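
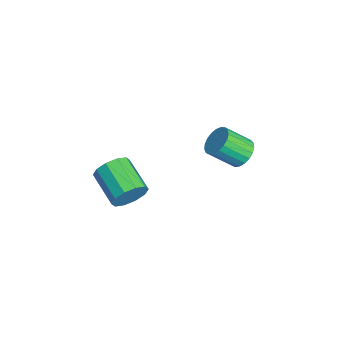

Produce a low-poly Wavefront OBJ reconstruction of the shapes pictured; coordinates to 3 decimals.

v 2.799 -3.144 1.445
v 3.276 -3.503 2.345
v 1.338 -4.196 3.095
v 0.861 -3.836 2.195
v 3.089 -2.87 2.449
v 1.152 -3.563 3.199
v 2.792 -2.342 2.169
v 0.855 -3.035 2.919
v 2.498 -2.12 1.613
v 0.56 -2.813 2.363
v 2.318 -2.289 0.993
v 0.381 -2.982 1.742
v 2.322 -2.784 0.545
v 0.384 -3.477 1.295
v 2.508 -3.417 0.441
v 0.571 -4.11 1.191
v 2.805 -3.945 0.721
v 0.868 -4.638 1.471
v 3.1 -4.167 1.277
v 1.162 -4.86 2.027
v 3.279 -3.998 1.898
v 1.342 -4.691 2.647
v -0.018 3.397 1.329
v 0.643 2.892 0.83
v 0.499 1.497 2.052
v -0.162 2.003 2.551
v 0.873 3.096 1.091
v 0.729 1.702 2.313
v 0.949 3.353 1.393
v 0.805 1.958 2.615
v 0.858 3.617 1.683
v 0.714 2.223 2.906
v 0.615 3.843 1.913
v 0.471 2.449 3.135
v 0.263 3.993 2.041
v 0.119 2.598 3.264
v -0.137 4.039 2.047
v -0.282 2.644 3.269
v -0.517 3.974 1.928
v -0.662 2.579 3.15
v -0.811 3.81 1.706
v -0.955 2.415 2.928
v -0.967 3.574 1.418
v -1.112 2.179 2.64
v -0.96 3.308 1.115
v -1.104 1.913 2.337
v -0.789 3.057 0.849
v -0.933 1.662 2.071
v -0.485 2.865 0.666
v -0.63 1.47 1.888
v -0.1 2.765 0.598
v -0.245 1.371 1.82
v 0.299 2.775 0.656
v 0.154 1.38 1.878
f 2 1 5
f 2 5 3
f 3 5 6
f 3 6 4
f 5 1 7
f 5 7 6
f 6 7 8
f 6 8 4
f 7 1 9
f 7 9 8
f 8 9 10
f 8 10 4
f 9 1 11
f 9 11 10
f 10 11 12
f 10 12 4
f 11 1 13
f 11 13 12
f 12 13 14
f 12 14 4
f 13 1 15
f 13 15 14
f 14 15 16
f 14 16 4
f 15 1 17
f 15 17 16
f 16 17 18
f 16 18 4
f 17 1 19
f 17 19 18
f 18 19 20
f 18 20 4
f 19 1 21
f 19 21 20
f 20 21 22
f 20 22 4
f 21 1 2
f 21 2 22
f 22 2 3
f 22 3 4
f 24 23 27
f 24 27 25
f 25 27 28
f 25 28 26
f 27 23 29
f 27 29 28
f 28 29 30
f 28 30 26
f 29 23 31
f 29 31 30
f 30 31 32
f 30 32 26
f 31 23 33
f 31 33 32
f 32 33 34
f 32 34 26
f 33 23 35
f 33 35 34
f 34 35 36
f 34 36 26
f 35 23 37
f 35 37 36
f 36 37 38
f 36 38 26
f 37 23 39
f 37 39 38
f 38 39 40
f 38 40 26
f 39 23 41
f 39 41 40
f 40 41 42
f 40 42 26
f 41 23 43
f 41 43 42
f 42 43 44
f 42 44 26
f 43 23 45
f 43 45 44
f 44 45 46
f 44 46 26
f 45 23 47
f 45 47 46
f 46 47 48
f 46 48 26
f 47 23 49
f 47 49 48
f 48 49 50
f 48 50 26
f 49 23 51
f 49 51 50
f 50 51 52
f 50 52 26
f 51 23 53
f 51 53 52
f 52 53 54
f 52 54 26
f 53 23 24
f 53 24 54
f 54 24 25
f 54 25 26



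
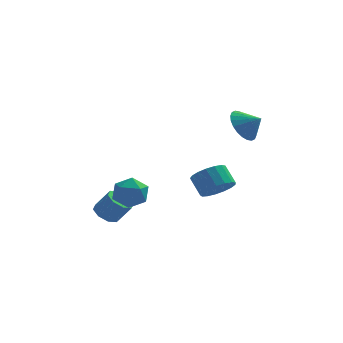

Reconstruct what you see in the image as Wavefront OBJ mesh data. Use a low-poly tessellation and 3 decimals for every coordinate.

v -2.601 -1.246 -1.812
v -1.808 -1.884 -1.755
v -3.552 -2.476 -2.365
v -2.759 -3.114 -2.308
v -3.181 -2.748 -1.455
v -2.594 -1.988 -1.113
v -2.766 -2.372 -3.007
v -2.179 -1.612 -2.665
v -1.91 -2.58 -2.493
v -2.167 -2.813 -1.534
v -3.193 -1.547 -2.586
v -3.45 -1.78 -1.627
v 2.831 -1.006 2.077
v 3.398 -1.12 1.213
v 3.689 -1.334 2.683
v 3.478 -0.734 1.309
v 3.459 -0.389 1.523
v 3.345 -0.138 1.821
v 3.152 -0.02 2.158
v 2.911 -0.051 2.482
v 2.657 -0.228 2.745
v 2.43 -0.523 2.906
v 2.264 -0.892 2.941
v 2.185 -1.278 2.845
v 2.203 -1.622 2.631
v 2.318 -1.873 2.333
v 2.511 -1.992 1.996
v 2.752 -1.96 1.672
v 3.006 -1.783 1.409
v 3.233 -1.488 1.248
v 1.63 0.491 -2.937
v 2.508 0.565 -2.486
v 1.988 1.283 -1.592
v 1.11 1.209 -2.043
v 2.503 0.933 -2.785
v 1.983 1.651 -1.89
v 2.297 1.199 -3.118
v 1.777 1.918 -2.224
v 1.939 1.304 -3.41
v 1.419 2.022 -2.516
v 1.51 1.222 -3.594
v 0.99 1.94 -2.699
v 1.108 0.973 -3.627
v 0.588 1.691 -2.732
v 0.826 0.613 -3.503
v 0.306 1.331 -2.608
v 0.728 0.225 -3.248
v 0.208 0.944 -2.353
v 0.837 -0.102 -2.923
v 0.317 0.617 -2.028
v 1.127 -0.293 -2.601
v 0.607 0.426 -1.706
v 1.533 -0.304 -2.356
v 1.013 0.414 -1.461
v 1.961 -0.134 -2.244
v 1.44 0.585 -1.349
v 2.313 0.18 -2.291
v 1.792 0.898 -1.396
v -4.012 -0.167 -4.396
v -3.383 0.09 -4.8
v -2.619 -0.097 -3.727
v -3.248 -0.353 -3.324
v -3.674 0.538 -4.514
v -2.91 0.351 -3.442
v -4.163 0.572 -4.16
v -3.398 0.385 -3.088
v -4.563 0.174 -3.944
v -3.799 -0.013 -2.872
v -4.641 -0.423 -3.993
v -3.877 -0.61 -2.92
v -4.35 -0.871 -4.278
v -3.586 -1.058 -3.206
v -3.862 -0.905 -4.632
v -3.097 -1.092 -3.56
v -3.461 -0.507 -4.848
v -2.697 -0.694 -3.776
f 1 12 6
f 1 6 2
f 1 2 8
f 1 8 11
f 1 11 12
f 2 6 10
f 6 12 5
f 12 11 3
f 11 8 7
f 8 2 9
f 4 10 5
f 4 5 3
f 4 3 7
f 4 7 9
f 4 9 10
f 5 10 6
f 3 5 12
f 7 3 11
f 9 7 8
f 10 9 2
f 14 13 16
f 14 16 15
f 16 13 17
f 16 17 15
f 17 13 18
f 17 18 15
f 18 13 19
f 18 19 15
f 19 13 20
f 19 20 15
f 20 13 21
f 20 21 15
f 21 13 22
f 21 22 15
f 22 13 23
f 22 23 15
f 23 13 24
f 23 24 15
f 24 13 25
f 24 25 15
f 25 13 26
f 25 26 15
f 26 13 27
f 26 27 15
f 27 13 28
f 27 28 15
f 28 13 29
f 28 29 15
f 29 13 30
f 29 30 15
f 30 13 14
f 30 14 15
f 32 31 35
f 32 35 33
f 33 35 36
f 33 36 34
f 35 31 37
f 35 37 36
f 36 37 38
f 36 38 34
f 37 31 39
f 37 39 38
f 38 39 40
f 38 40 34
f 39 31 41
f 39 41 40
f 40 41 42
f 40 42 34
f 41 31 43
f 41 43 42
f 42 43 44
f 42 44 34
f 43 31 45
f 43 45 44
f 44 45 46
f 44 46 34
f 45 31 47
f 45 47 46
f 46 47 48
f 46 48 34
f 47 31 49
f 47 49 48
f 48 49 50
f 48 50 34
f 49 31 51
f 49 51 50
f 50 51 52
f 50 52 34
f 51 31 53
f 51 53 52
f 52 53 54
f 52 54 34
f 53 31 55
f 53 55 54
f 54 55 56
f 54 56 34
f 55 31 57
f 55 57 56
f 56 57 58
f 56 58 34
f 57 31 32
f 57 32 58
f 58 32 33
f 58 33 34
f 60 59 63
f 60 63 61
f 61 63 64
f 61 64 62
f 63 59 65
f 63 65 64
f 64 65 66
f 64 66 62
f 65 59 67
f 65 67 66
f 66 67 68
f 66 68 62
f 67 59 69
f 67 69 68
f 68 69 70
f 68 70 62
f 69 59 71
f 69 71 70
f 70 71 72
f 70 72 62
f 71 59 73
f 71 73 72
f 72 73 74
f 72 74 62
f 73 59 75
f 73 75 74
f 74 75 76
f 74 76 62
f 75 59 60
f 75 60 76
f 76 60 61
f 76 61 62



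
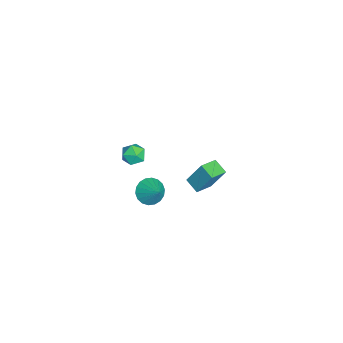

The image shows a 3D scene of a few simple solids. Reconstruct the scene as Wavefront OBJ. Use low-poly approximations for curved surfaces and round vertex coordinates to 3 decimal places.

v -3.436 -0.523 -3.773
v -3.345 0.196 -2.448
v -2.813 -0.008 -4.095
v -2.722 0.712 -2.771
v -2.698 -1.212 -3.449
v -2.607 -0.492 -2.125
v -2.075 -0.696 -3.772
v -1.984 0.023 -2.447
v -0.738 -2.923 -2.22
v -0.181 -2.993 -2.732
v 0.018 -2.457 -1.46
v -0.305 -2.685 -2.797
v -0.515 -2.425 -2.748
v -0.769 -2.263 -2.595
v -1.017 -2.232 -2.367
v -1.21 -2.338 -2.11
v -1.31 -2.56 -1.875
v -1.296 -2.854 -1.708
v -1.172 -3.162 -1.643
v -0.962 -3.422 -1.692
v -0.707 -3.584 -1.846
v -0.459 -3.615 -2.074
v -0.266 -3.509 -2.33
v -0.167 -3.287 -2.565
v 0.863 -3.48 3.42
v 1.126 -3.121 2.958
v 1.734 -4.039 3.482
v 1.997 -3.68 3.02
v 1.884 -3.426 3.598
v 1.345 -3.08 3.56
v 1.515 -4.08 2.88
v 0.976 -3.734 2.842
v 1.529 -3.492 2.625
v 1.757 -3.088 3.068
v 1.103 -4.072 3.372
v 1.331 -3.668 3.815
f 2 4 1
f 5 2 1
f 1 4 3
f 3 5 1
f 2 8 4
f 6 2 5
f 6 8 2
f 4 8 3
f 7 5 3
f 3 8 7
f 7 6 5
f 8 6 7
f 10 9 12
f 10 12 11
f 12 9 13
f 12 13 11
f 13 9 14
f 13 14 11
f 14 9 15
f 14 15 11
f 15 9 16
f 15 16 11
f 16 9 17
f 16 17 11
f 17 9 18
f 17 18 11
f 18 9 19
f 18 19 11
f 19 9 20
f 19 20 11
f 20 9 21
f 20 21 11
f 21 9 22
f 21 22 11
f 22 9 23
f 22 23 11
f 23 9 24
f 23 24 11
f 24 9 10
f 24 10 11
f 25 36 30
f 25 30 26
f 25 26 32
f 25 32 35
f 25 35 36
f 26 30 34
f 30 36 29
f 36 35 27
f 35 32 31
f 32 26 33
f 28 34 29
f 28 29 27
f 28 27 31
f 28 31 33
f 28 33 34
f 29 34 30
f 27 29 36
f 31 27 35
f 33 31 32
f 34 33 26



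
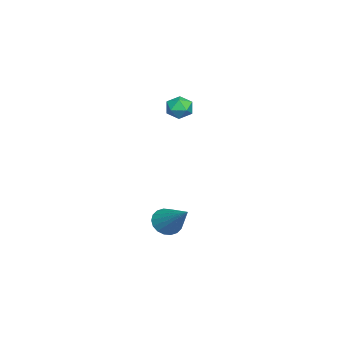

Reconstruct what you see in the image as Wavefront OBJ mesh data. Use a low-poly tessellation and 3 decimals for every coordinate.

v -0.086 0.373 -3.648
v 0.289 -0.265 -3.435
v 1.126 1.527 -2.332
v 0.473 -0.154 -3.702
v 0.546 0.061 -3.958
v 0.494 0.338 -4.153
v 0.327 0.622 -4.248
v 0.078 0.857 -4.224
v -0.203 0.995 -4.086
v -0.462 1.01 -3.862
v -0.646 0.899 -3.595
v -0.719 0.684 -3.339
v -0.667 0.407 -3.144
v -0.5 0.123 -3.049
v -0.251 -0.111 -3.072
v 0.03 -0.25 -3.21
v -1.775 0.577 2.04
v -1.572 0.245 2.627
v -2.788 0.795 2.513
v -2.585 0.463 3.1
v -2.291 1.078 2.924
v -1.665 0.944 2.631
v -2.695 0.096 2.509
v -2.069 -0.038 2.216
v -2.141 -0.052 2.917
v -1.891 0.555 3.173
v -2.469 0.485 1.967
v -2.219 1.092 2.223
f 2 1 4
f 2 4 3
f 4 1 5
f 4 5 3
f 5 1 6
f 5 6 3
f 6 1 7
f 6 7 3
f 7 1 8
f 7 8 3
f 8 1 9
f 8 9 3
f 9 1 10
f 9 10 3
f 10 1 11
f 10 11 3
f 11 1 12
f 11 12 3
f 12 1 13
f 12 13 3
f 13 1 14
f 13 14 3
f 14 1 15
f 14 15 3
f 15 1 16
f 15 16 3
f 16 1 2
f 16 2 3
f 17 28 22
f 17 22 18
f 17 18 24
f 17 24 27
f 17 27 28
f 18 22 26
f 22 28 21
f 28 27 19
f 27 24 23
f 24 18 25
f 20 26 21
f 20 21 19
f 20 19 23
f 20 23 25
f 20 25 26
f 21 26 22
f 19 21 28
f 23 19 27
f 25 23 24
f 26 25 18



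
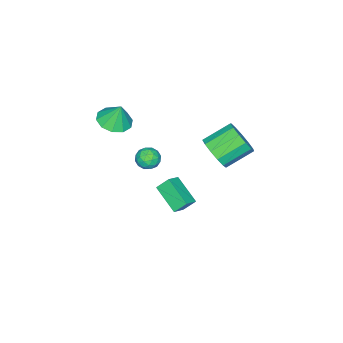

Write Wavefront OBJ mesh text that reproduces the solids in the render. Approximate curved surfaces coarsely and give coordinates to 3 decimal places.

v -4.093 -2.311 -1.664
v -3.363 -2.556 -1.556
v -4.497 -3.504 -1.644
v -3.767 -3.749 -1.536
v -4.135 -3.361 -0.971
v -3.885 -2.624 -0.983
v -3.975 -3.436 -2.217
v -3.725 -2.699 -2.229
v -3.29 -3.252 -1.897
v -3.389 -3.205 -1.127
v -4.471 -2.855 -2.073
v -4.57 -2.808 -1.303
v -3.693 -2.329 -1.612
v -4.167 -3.731 -1.588
v -4.384 -3.503 -1.256
v -3.954 -3.647 -1.192
v -4 -2.369 -1.275
v -3.571 -2.513 -1.211
v -4.024 -2.986 -0.867
v -4.289 -3.547 -1.989
v -3.86 -3.691 -1.925
v -3.906 -2.413 -2.008
v -3.476 -2.557 -1.944
v -3.836 -3.074 -2.333
v -3.22 -2.882 -1.749
v -3.458 -3.583 -1.737
v -3.58 -3.399 -2.137
v -3.433 -2.966 -2.145
v -3.279 -2.855 -1.296
v -3.516 -3.556 -1.284
v -3.732 -3.328 -0.952
v -3.586 -2.894 -0.959
v -3.235 -3.263 -1.497
v -4.344 -2.504 -1.916
v -4.581 -3.205 -1.904
v -4.274 -3.166 -2.241
v -4.128 -2.732 -2.248
v -4.402 -2.477 -1.463
v -4.64 -3.178 -1.451
v -4.427 -3.094 -1.055
v -4.28 -2.661 -1.063
v -4.625 -2.797 -1.703
v -2.83 2.025 2.275
v -2.135 2.237 3.074
v -3.436 3.147 3.964
v -4.13 2.935 3.165
v -2.085 2.696 2.678
v -3.386 3.606 3.568
v -2.272 2.942 2.153
v -3.573 3.852 3.043
v -2.635 2.897 1.667
v -3.936 3.807 2.557
v -3.061 2.575 1.375
v -4.362 3.485 2.265
v -3.413 2.078 1.368
v -4.714 2.988 2.258
v -3.58 1.565 1.649
v -4.881 2.475 2.539
v -3.508 1.198 2.129
v -4.809 2.108 3.019
v -3.221 1.093 2.655
v -4.522 2.003 3.545
v -2.81 1.284 3.061
v -4.111 2.194 3.951
v -2.405 1.711 3.217
v -3.706 2.621 4.107
v -4.032 0.11 -3.922
v -4.593 -1.462 -2.993
v -3.155 0.08 -3.442
v -3.716 -1.492 -2.513
v -3.644 -0.468 -4.667
v -4.205 -2.04 -3.738
v -2.767 -0.498 -4.187
v -3.328 -2.07 -3.258
v -1.763 -3.682 3.076
v -0.862 -3.202 2.939
v -1.797 -3.238 4.404
v -1.327 -2.793 2.79
v -1.959 -2.724 2.751
v -2.516 -3.02 2.837
v -2.785 -3.569 3.013
v -2.665 -4.161 3.214
v -2.2 -4.57 3.362
v -1.568 -4.639 3.401
v -1.011 -4.343 3.316
v -0.741 -3.794 3.139
f 1 38 17
f 38 12 41
f 17 41 6
f 38 41 17
f 1 17 13
f 17 6 18
f 13 18 2
f 17 18 13
f 1 13 22
f 13 2 23
f 22 23 8
f 13 23 22
f 1 22 34
f 22 8 37
f 34 37 11
f 22 37 34
f 1 34 38
f 34 11 42
f 38 42 12
f 34 42 38
f 2 18 29
f 18 6 32
f 29 32 10
f 18 32 29
f 6 41 19
f 41 12 40
f 19 40 5
f 41 40 19
f 12 42 39
f 42 11 35
f 39 35 3
f 42 35 39
f 11 37 36
f 37 8 24
f 36 24 7
f 37 24 36
f 8 23 28
f 23 2 25
f 28 25 9
f 23 25 28
f 4 30 16
f 30 10 31
f 16 31 5
f 30 31 16
f 4 16 14
f 16 5 15
f 14 15 3
f 16 15 14
f 4 14 21
f 14 3 20
f 21 20 7
f 14 20 21
f 4 21 26
f 21 7 27
f 26 27 9
f 21 27 26
f 4 26 30
f 26 9 33
f 30 33 10
f 26 33 30
f 5 31 19
f 31 10 32
f 19 32 6
f 31 32 19
f 3 15 39
f 15 5 40
f 39 40 12
f 15 40 39
f 7 20 36
f 20 3 35
f 36 35 11
f 20 35 36
f 9 27 28
f 27 7 24
f 28 24 8
f 27 24 28
f 10 33 29
f 33 9 25
f 29 25 2
f 33 25 29
f 44 43 47
f 44 47 45
f 45 47 48
f 45 48 46
f 47 43 49
f 47 49 48
f 48 49 50
f 48 50 46
f 49 43 51
f 49 51 50
f 50 51 52
f 50 52 46
f 51 43 53
f 51 53 52
f 52 53 54
f 52 54 46
f 53 43 55
f 53 55 54
f 54 55 56
f 54 56 46
f 55 43 57
f 55 57 56
f 56 57 58
f 56 58 46
f 57 43 59
f 57 59 58
f 58 59 60
f 58 60 46
f 59 43 61
f 59 61 60
f 60 61 62
f 60 62 46
f 61 43 63
f 61 63 62
f 62 63 64
f 62 64 46
f 63 43 65
f 63 65 64
f 64 65 66
f 64 66 46
f 65 43 44
f 65 44 66
f 66 44 45
f 66 45 46
f 68 70 67
f 71 68 67
f 67 70 69
f 69 71 67
f 68 74 70
f 72 68 71
f 72 74 68
f 70 74 69
f 73 71 69
f 69 74 73
f 73 72 71
f 74 72 73
f 76 75 78
f 76 78 77
f 78 75 79
f 78 79 77
f 79 75 80
f 79 80 77
f 80 75 81
f 80 81 77
f 81 75 82
f 81 82 77
f 82 75 83
f 82 83 77
f 83 75 84
f 83 84 77
f 84 75 85
f 84 85 77
f 85 75 86
f 85 86 77
f 86 75 76
f 86 76 77



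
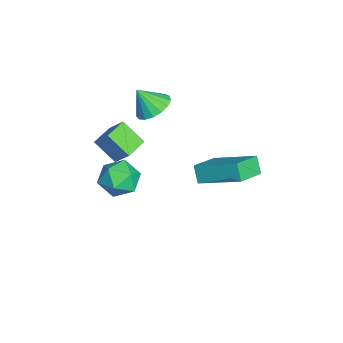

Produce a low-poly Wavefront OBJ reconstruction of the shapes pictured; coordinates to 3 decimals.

v -0.505 -4.105 1.432
v -0.051 -3.48 2.297
v -0.028 -3.179 0.512
v 0.425 -2.553 1.377
v 0.495 -4.707 1.343
v 0.948 -4.081 2.208
v 0.971 -3.78 0.423
v 1.425 -3.155 1.288
v -0.491 -2.187 2.962
v 0.404 -2.157 3.047
v -0.569 -2.913 4.038
v 0.268 -1.814 3.269
v -0.042 -1.556 3.42
v -0.455 -1.443 3.466
v -0.877 -1.5 3.397
v -1.21 -1.715 3.228
v -1.378 -2.038 2.998
v -1.343 -2.396 2.76
v -1.113 -2.705 2.568
v -0.74 -2.896 2.466
v -0.311 -2.925 2.478
v 0.078 -2.784 2.601
v 0.336 -2.507 2.806
v 2.772 0.66 1.312
v 2.299 0.474 2.054
v 3.6 2.427 2.283
v 3.127 2.242 3.025
v 3.913 -0.162 1.835
v 3.44 -0.347 2.577
v 4.741 1.606 2.806
v 4.268 1.42 3.548
v -0.106 -3.257 -2.388
v 0.749 -2.99 -1.837
v -0.509 -4.41 -1.203
v 0.346 -4.143 -0.652
v -0.457 -3.469 -0.736
v -0.208 -2.757 -1.469
v 0.448 -4.643 -1.571
v 0.697 -3.931 -2.304
v 1.091 -3.847 -1.333
v 0.532 -3.121 -0.817
v -0.292 -4.279 -2.223
v -0.851 -3.553 -1.707
f 2 4 1
f 5 2 1
f 1 4 3
f 3 5 1
f 2 8 4
f 6 2 5
f 6 8 2
f 4 8 3
f 7 5 3
f 3 8 7
f 7 6 5
f 8 6 7
f 10 9 12
f 10 12 11
f 12 9 13
f 12 13 11
f 13 9 14
f 13 14 11
f 14 9 15
f 14 15 11
f 15 9 16
f 15 16 11
f 16 9 17
f 16 17 11
f 17 9 18
f 17 18 11
f 18 9 19
f 18 19 11
f 19 9 20
f 19 20 11
f 20 9 21
f 20 21 11
f 21 9 22
f 21 22 11
f 22 9 23
f 22 23 11
f 23 9 10
f 23 10 11
f 25 27 24
f 28 25 24
f 24 27 26
f 26 28 24
f 25 31 27
f 29 25 28
f 29 31 25
f 27 31 26
f 30 28 26
f 26 31 30
f 30 29 28
f 31 29 30
f 32 43 37
f 32 37 33
f 32 33 39
f 32 39 42
f 32 42 43
f 33 37 41
f 37 43 36
f 43 42 34
f 42 39 38
f 39 33 40
f 35 41 36
f 35 36 34
f 35 34 38
f 35 38 40
f 35 40 41
f 36 41 37
f 34 36 43
f 38 34 42
f 40 38 39
f 41 40 33



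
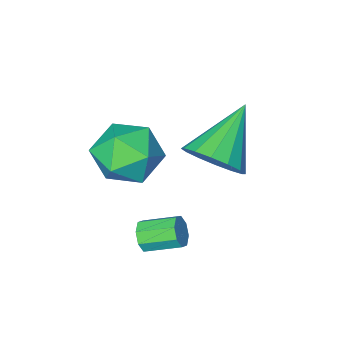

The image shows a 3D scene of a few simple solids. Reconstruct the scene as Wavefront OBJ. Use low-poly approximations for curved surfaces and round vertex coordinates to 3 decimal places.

v 2.746 2.884 -1.389
v 3.044 2.972 -0.96
v 2.252 3.705 -0.562
v 1.954 3.616 -0.991
v 3.128 3.228 -1.263
v 2.336 3.961 -0.865
v 2.989 3.282 -1.64
v 2.197 4.015 -1.242
v 2.707 3.103 -1.87
v 1.915 3.835 -1.472
v 2.448 2.795 -1.818
v 1.656 3.528 -1.42
v 2.364 2.539 -1.515
v 1.572 3.272 -1.117
v 2.503 2.485 -1.138
v 1.711 3.218 -0.74
v 2.785 2.665 -0.908
v 1.993 3.397 -0.51
v 2.134 1.888 -0.072
v 2.77 0.946 -0.287
v 1.37 1.034 1.407
v 2.006 0.092 1.192
v 2.516 1.062 1.563
v 2.988 1.589 0.649
v 1.152 0.391 0.471
v 1.624 0.918 -0.443
v 2.163 0.021 0.049
v 3.006 0.435 0.723
v 1.134 1.545 0.397
v 1.977 1.959 1.071
v 0.88 3.546 1.566
v 1.5 3.575 2.324
v -0.64 2.874 2.834
v 1.286 4.035 2.311
v 0.963 4.364 2.099
v 0.618 4.473 1.743
v 0.343 4.334 1.34
v 0.212 3.984 0.998
v 0.26 3.516 0.807
v 0.474 3.056 0.82
v 0.796 2.727 1.033
v 1.141 2.618 1.388
v 1.416 2.757 1.791
v 1.547 3.108 2.134
f 2 1 5
f 2 5 3
f 3 5 6
f 3 6 4
f 5 1 7
f 5 7 6
f 6 7 8
f 6 8 4
f 7 1 9
f 7 9 8
f 8 9 10
f 8 10 4
f 9 1 11
f 9 11 10
f 10 11 12
f 10 12 4
f 11 1 13
f 11 13 12
f 12 13 14
f 12 14 4
f 13 1 15
f 13 15 14
f 14 15 16
f 14 16 4
f 15 1 17
f 15 17 16
f 16 17 18
f 16 18 4
f 17 1 2
f 17 2 18
f 18 2 3
f 18 3 4
f 19 30 24
f 19 24 20
f 19 20 26
f 19 26 29
f 19 29 30
f 20 24 28
f 24 30 23
f 30 29 21
f 29 26 25
f 26 20 27
f 22 28 23
f 22 23 21
f 22 21 25
f 22 25 27
f 22 27 28
f 23 28 24
f 21 23 30
f 25 21 29
f 27 25 26
f 28 27 20
f 32 31 34
f 32 34 33
f 34 31 35
f 34 35 33
f 35 31 36
f 35 36 33
f 36 31 37
f 36 37 33
f 37 31 38
f 37 38 33
f 38 31 39
f 38 39 33
f 39 31 40
f 39 40 33
f 40 31 41
f 40 41 33
f 41 31 42
f 41 42 33
f 42 31 43
f 42 43 33
f 43 31 44
f 43 44 33
f 44 31 32
f 44 32 33



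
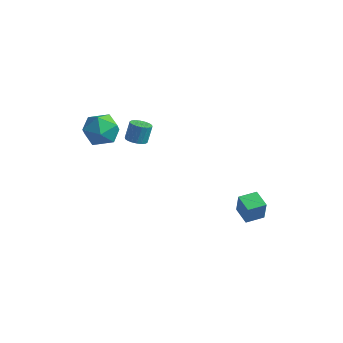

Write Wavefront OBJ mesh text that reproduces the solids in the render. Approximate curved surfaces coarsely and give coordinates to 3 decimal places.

v -3.807 -3.128 4.055
v -3.201 -3.182 3.172
v -4.339 -4.758 3.788
v -3.733 -4.812 2.905
v -3.27 -4.768 3.872
v -2.941 -3.761 4.037
v -4.599 -4.179 2.923
v -4.27 -3.172 3.088
v -3.69 -3.831 2.473
v -2.869 -4.195 3.059
v -4.671 -3.745 3.901
v -3.85 -4.109 4.487
v 2.089 -0.538 -2.835
v 2.263 -0.668 -1.624
v 2.671 0.336 -2.824
v 2.846 0.205 -1.614
v 2.974 -1.125 -3.026
v 3.149 -1.256 -1.816
v 3.557 -0.252 -3.016
v 3.731 -0.382 -1.805
v -2.035 -3.466 3.057
v -1.636 -3.088 2.872
v -1.606 -2.656 3.818
v -2.005 -3.034 4.003
v -1.858 -2.965 2.823
v -1.828 -2.534 3.769
v -2.115 -2.942 2.821
v -2.085 -2.511 3.767
v -2.356 -3.022 2.865
v -2.326 -2.591 3.811
v -2.534 -3.191 2.948
v -2.504 -2.759 3.893
v -2.613 -3.413 3.052
v -2.582 -2.982 3.998
v -2.577 -3.646 3.157
v -2.547 -3.215 4.103
v -2.434 -3.844 3.242
v -2.404 -3.412 4.188
v -2.212 -3.966 3.291
v -2.182 -3.535 4.237
v -1.955 -3.989 3.293
v -1.925 -3.558 4.239
v -1.714 -3.909 3.249
v -1.684 -3.478 4.195
v -1.536 -3.741 3.167
v -1.506 -3.309 4.112
v -1.458 -3.518 3.062
v -1.427 -3.087 4.008
v -1.493 -3.285 2.957
v -1.463 -2.854 3.903
f 1 12 6
f 1 6 2
f 1 2 8
f 1 8 11
f 1 11 12
f 2 6 10
f 6 12 5
f 12 11 3
f 11 8 7
f 8 2 9
f 4 10 5
f 4 5 3
f 4 3 7
f 4 7 9
f 4 9 10
f 5 10 6
f 3 5 12
f 7 3 11
f 9 7 8
f 10 9 2
f 14 16 13
f 17 14 13
f 13 16 15
f 15 17 13
f 14 20 16
f 18 14 17
f 18 20 14
f 16 20 15
f 19 17 15
f 15 20 19
f 19 18 17
f 20 18 19
f 22 21 25
f 22 25 23
f 23 25 26
f 23 26 24
f 25 21 27
f 25 27 26
f 26 27 28
f 26 28 24
f 27 21 29
f 27 29 28
f 28 29 30
f 28 30 24
f 29 21 31
f 29 31 30
f 30 31 32
f 30 32 24
f 31 21 33
f 31 33 32
f 32 33 34
f 32 34 24
f 33 21 35
f 33 35 34
f 34 35 36
f 34 36 24
f 35 21 37
f 35 37 36
f 36 37 38
f 36 38 24
f 37 21 39
f 37 39 38
f 38 39 40
f 38 40 24
f 39 21 41
f 39 41 40
f 40 41 42
f 40 42 24
f 41 21 43
f 41 43 42
f 42 43 44
f 42 44 24
f 43 21 45
f 43 45 44
f 44 45 46
f 44 46 24
f 45 21 47
f 45 47 46
f 46 47 48
f 46 48 24
f 47 21 49
f 47 49 48
f 48 49 50
f 48 50 24
f 49 21 22
f 49 22 50
f 50 22 23
f 50 23 24



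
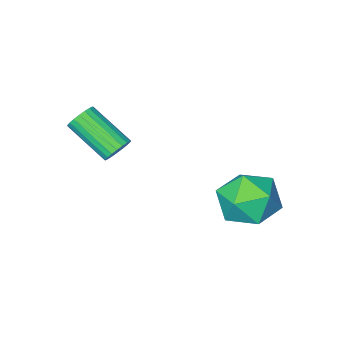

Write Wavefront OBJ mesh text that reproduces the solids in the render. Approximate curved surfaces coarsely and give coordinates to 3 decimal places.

v -2.977 2.949 -0.168
v -2.376 2.364 0.732
v -4.264 1.436 -0.292
v -3.663 0.851 0.608
v -4.301 1.873 0.857
v -3.506 2.808 0.934
v -3.134 0.992 -0.494
v -2.339 1.927 -0.417
v -2.473 1.155 0.531
v -3.195 1.699 1.366
v -3.445 2.101 -0.926
v -4.167 2.645 -0.091
v 0.199 -0.682 2.549
v 0.443 -0.331 2.942
v 0.984 -1.827 3.943
v 0.741 -2.178 3.551
v 0.219 -0.355 3.028
v 0.76 -1.851 4.029
v -0.009 -0.435 3.031
v 0.533 -1.931 4.033
v -0.2 -0.558 2.951
v 0.341 -2.054 3.953
v -0.323 -0.702 2.801
v 0.219 -2.198 3.803
v -0.355 -0.843 2.608
v 0.187 -2.339 3.61
v -0.291 -0.956 2.405
v 0.25 -2.452 3.407
v -0.143 -1.022 2.227
v 0.399 -2.518 3.228
v 0.065 -1.029 2.104
v 0.606 -2.525 3.106
v 0.296 -0.976 2.058
v 0.837 -2.472 3.06
v 0.51 -0.872 2.098
v 1.051 -2.368 3.099
v 0.67 -0.735 2.215
v 1.212 -2.231 3.217
v 0.749 -0.59 2.39
v 1.291 -2.085 3.392
v 0.733 -0.46 2.593
v 1.275 -1.956 3.594
v 0.625 -0.368 2.788
v 1.166 -1.864 3.789
f 1 12 6
f 1 6 2
f 1 2 8
f 1 8 11
f 1 11 12
f 2 6 10
f 6 12 5
f 12 11 3
f 11 8 7
f 8 2 9
f 4 10 5
f 4 5 3
f 4 3 7
f 4 7 9
f 4 9 10
f 5 10 6
f 3 5 12
f 7 3 11
f 9 7 8
f 10 9 2
f 14 13 17
f 14 17 15
f 15 17 18
f 15 18 16
f 17 13 19
f 17 19 18
f 18 19 20
f 18 20 16
f 19 13 21
f 19 21 20
f 20 21 22
f 20 22 16
f 21 13 23
f 21 23 22
f 22 23 24
f 22 24 16
f 23 13 25
f 23 25 24
f 24 25 26
f 24 26 16
f 25 13 27
f 25 27 26
f 26 27 28
f 26 28 16
f 27 13 29
f 27 29 28
f 28 29 30
f 28 30 16
f 29 13 31
f 29 31 30
f 30 31 32
f 30 32 16
f 31 13 33
f 31 33 32
f 32 33 34
f 32 34 16
f 33 13 35
f 33 35 34
f 34 35 36
f 34 36 16
f 35 13 37
f 35 37 36
f 36 37 38
f 36 38 16
f 37 13 39
f 37 39 38
f 38 39 40
f 38 40 16
f 39 13 41
f 39 41 40
f 40 41 42
f 40 42 16
f 41 13 43
f 41 43 42
f 42 43 44
f 42 44 16
f 43 13 14
f 43 14 44
f 44 14 15
f 44 15 16



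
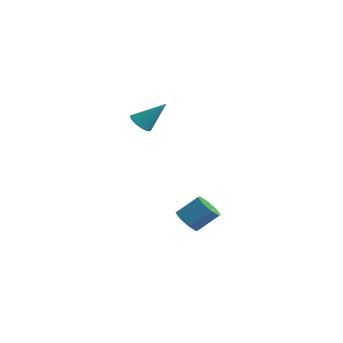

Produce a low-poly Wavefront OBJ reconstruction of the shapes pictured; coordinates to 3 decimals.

v 3.142 0.611 -3.795
v 3.446 1.093 -4.413
v 4.042 2.011 -3.402
v 3.738 1.529 -2.785
v 2.857 1.273 -4.228
v 3.453 2.19 -3.217
v 2.435 1.065 -3.79
v 3.031 1.982 -2.779
v 2.427 0.591 -3.355
v 3.023 1.509 -2.344
v 2.838 0.129 -3.178
v 3.434 1.047 -2.167
v 3.427 -0.05 -3.363
v 4.023 0.867 -2.352
v 3.849 0.158 -3.801
v 4.445 1.075 -2.79
v 3.857 0.631 -4.236
v 4.453 1.549 -3.225
v 0.933 -0.568 2.522
v 1.326 -0.242 2.042
v 1.807 0.348 3.858
v 1.114 -0.071 2.063
v 0.875 0.025 2.154
v 0.645 0.031 2.301
v 0.458 -0.055 2.481
v 0.344 -0.218 2.668
v 0.32 -0.435 2.833
v 0.389 -0.672 2.95
v 0.541 -0.893 3.002
v 0.752 -1.064 2.981
v 0.991 -1.16 2.89
v 1.221 -1.166 2.743
v 1.408 -1.08 2.563
v 1.522 -0.917 2.376
v 1.546 -0.7 2.212
v 1.477 -0.463 2.095
f 2 1 5
f 2 5 3
f 3 5 6
f 3 6 4
f 5 1 7
f 5 7 6
f 6 7 8
f 6 8 4
f 7 1 9
f 7 9 8
f 8 9 10
f 8 10 4
f 9 1 11
f 9 11 10
f 10 11 12
f 10 12 4
f 11 1 13
f 11 13 12
f 12 13 14
f 12 14 4
f 13 1 15
f 13 15 14
f 14 15 16
f 14 16 4
f 15 1 17
f 15 17 16
f 16 17 18
f 16 18 4
f 17 1 2
f 17 2 18
f 18 2 3
f 18 3 4
f 20 19 22
f 20 22 21
f 22 19 23
f 22 23 21
f 23 19 24
f 23 24 21
f 24 19 25
f 24 25 21
f 25 19 26
f 25 26 21
f 26 19 27
f 26 27 21
f 27 19 28
f 27 28 21
f 28 19 29
f 28 29 21
f 29 19 30
f 29 30 21
f 30 19 31
f 30 31 21
f 31 19 32
f 31 32 21
f 32 19 33
f 32 33 21
f 33 19 34
f 33 34 21
f 34 19 35
f 34 35 21
f 35 19 36
f 35 36 21
f 36 19 20
f 36 20 21



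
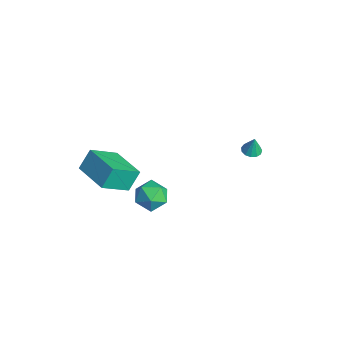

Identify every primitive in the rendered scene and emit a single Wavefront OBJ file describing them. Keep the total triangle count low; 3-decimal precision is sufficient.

v -0.15 3.891 -1.659
v 0.406 3.9 -1.724
v -0.03 3.989 -0.601
v 0.31 4.2 -1.74
v 0.067 4.402 -1.731
v -0.244 4.442 -1.699
v -0.526 4.307 -1.655
v -0.688 4.04 -1.612
v -0.68 3.726 -1.584
v -0.504 3.464 -1.58
v -0.215 3.338 -1.601
v 0.094 3.388 -1.641
v 0.325 3.597 -1.687
v -3.986 -4.355 -3.14
v -4.219 -3.576 -2.074
v -4.141 -2.745 -4.35
v -4.374 -1.966 -3.285
v -1.846 -3.994 -2.935
v -2.079 -3.215 -1.87
v -2.001 -2.384 -4.146
v -2.234 -1.605 -3.08
v 0.245 -2.106 -1.95
v 0.893 -1.534 -1.47
v 1.067 -3.406 -1.51
v 1.715 -2.834 -1.03
v 0.791 -2.927 -0.691
v 0.283 -2.124 -0.962
v 1.677 -2.816 -2.018
v 1.169 -2.013 -2.289
v 1.778 -1.973 -1.512
v 1.23 -2.042 -0.692
v 0.73 -2.898 -2.288
v 0.182 -2.967 -1.468
f 2 1 4
f 2 4 3
f 4 1 5
f 4 5 3
f 5 1 6
f 5 6 3
f 6 1 7
f 6 7 3
f 7 1 8
f 7 8 3
f 8 1 9
f 8 9 3
f 9 1 10
f 9 10 3
f 10 1 11
f 10 11 3
f 11 1 12
f 11 12 3
f 12 1 13
f 12 13 3
f 13 1 2
f 13 2 3
f 15 17 14
f 18 15 14
f 14 17 16
f 16 18 14
f 15 21 17
f 19 15 18
f 19 21 15
f 17 21 16
f 20 18 16
f 16 21 20
f 20 19 18
f 21 19 20
f 22 33 27
f 22 27 23
f 22 23 29
f 22 29 32
f 22 32 33
f 23 27 31
f 27 33 26
f 33 32 24
f 32 29 28
f 29 23 30
f 25 31 26
f 25 26 24
f 25 24 28
f 25 28 30
f 25 30 31
f 26 31 27
f 24 26 33
f 28 24 32
f 30 28 29
f 31 30 23



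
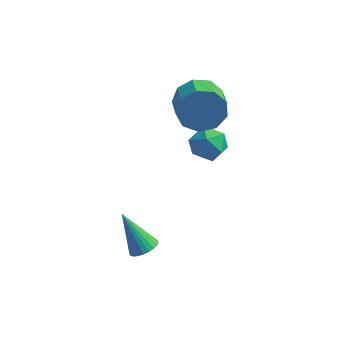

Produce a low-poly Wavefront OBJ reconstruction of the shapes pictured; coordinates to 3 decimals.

v 0.537 2.56 0.109
v 1.321 2.912 0.255
v 1.099 1.268 0.205
v 1.883 1.62 0.351
v 1.256 1.687 0.954
v 0.908 2.485 0.895
v 1.512 1.695 -0.435
v 1.164 2.493 -0.494
v 1.924 2.378 -0.08
v 1.766 2.373 0.778
v 0.654 1.807 -0.318
v 0.496 1.802 0.54
v 0.622 2.674 2.367
v 0.958 3.159 3.198
v 1.415 2.112 3.625
v 1.078 1.626 2.793
v 0.311 2.921 3.306
v 0.768 1.874 3.733
v -0.191 2.567 2.975
v 0.266 1.52 3.402
v -0.312 2.263 2.358
v 0.145 1.216 2.785
v 0.003 2.151 1.746
v 0.46 1.104 2.173
v 0.608 2.284 1.424
v 1.065 1.236 1.851
v 1.219 2.599 1.543
v 1.676 1.551 1.97
v 1.55 2.949 2.047
v 2.007 1.901 2.474
v 1.447 3.17 2.701
v 1.904 2.123 3.128
v 0.073 -2.601 -2.004
v 0.561 -2.335 -1.752
v -0.913 -2.199 -0.516
v 0.463 -2.152 -1.867
v 0.305 -2.036 -2.003
v 0.112 -2.007 -2.139
v -0.087 -2.068 -2.254
v -0.262 -2.21 -2.332
v -0.385 -2.412 -2.359
v -0.439 -2.642 -2.333
v -0.415 -2.866 -2.256
v -0.316 -3.05 -2.141
v -0.158 -3.165 -2.005
v 0.035 -3.194 -1.869
v 0.234 -3.133 -1.754
v 0.408 -2.991 -1.676
v 0.532 -2.79 -1.649
v 0.586 -2.559 -1.675
f 1 12 6
f 1 6 2
f 1 2 8
f 1 8 11
f 1 11 12
f 2 6 10
f 6 12 5
f 12 11 3
f 11 8 7
f 8 2 9
f 4 10 5
f 4 5 3
f 4 3 7
f 4 7 9
f 4 9 10
f 5 10 6
f 3 5 12
f 7 3 11
f 9 7 8
f 10 9 2
f 14 13 17
f 14 17 15
f 15 17 18
f 15 18 16
f 17 13 19
f 17 19 18
f 18 19 20
f 18 20 16
f 19 13 21
f 19 21 20
f 20 21 22
f 20 22 16
f 21 13 23
f 21 23 22
f 22 23 24
f 22 24 16
f 23 13 25
f 23 25 24
f 24 25 26
f 24 26 16
f 25 13 27
f 25 27 26
f 26 27 28
f 26 28 16
f 27 13 29
f 27 29 28
f 28 29 30
f 28 30 16
f 29 13 31
f 29 31 30
f 30 31 32
f 30 32 16
f 31 13 14
f 31 14 32
f 32 14 15
f 32 15 16
f 34 33 36
f 34 36 35
f 36 33 37
f 36 37 35
f 37 33 38
f 37 38 35
f 38 33 39
f 38 39 35
f 39 33 40
f 39 40 35
f 40 33 41
f 40 41 35
f 41 33 42
f 41 42 35
f 42 33 43
f 42 43 35
f 43 33 44
f 43 44 35
f 44 33 45
f 44 45 35
f 45 33 46
f 45 46 35
f 46 33 47
f 46 47 35
f 47 33 48
f 47 48 35
f 48 33 49
f 48 49 35
f 49 33 50
f 49 50 35
f 50 33 34
f 50 34 35



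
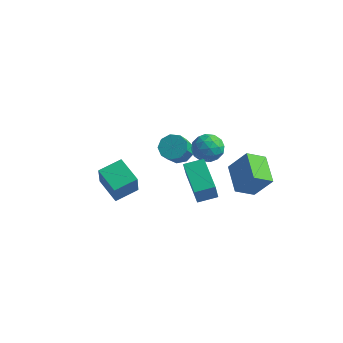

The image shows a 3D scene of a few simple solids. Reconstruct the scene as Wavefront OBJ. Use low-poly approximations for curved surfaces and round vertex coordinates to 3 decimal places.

v -5.025 -1.023 -3.728
v -4.617 -1.793 -1.983
v -4.25 0.251 -3.346
v -3.842 -0.519 -1.602
v -3.558 -1.721 -4.378
v -3.15 -2.491 -2.634
v -2.783 -0.447 -3.997
v -2.375 -1.217 -2.252
v -0.749 0.725 -0.47
v -0.051 0.353 -0.855
v 0.048 -0.558 0.204
v -0.651 -0.185 0.59
v 0.127 0.797 -0.49
v 0.226 -0.113 0.569
v -0.104 1.207 -0.115
v -0.005 0.297 0.944
v -0.638 1.392 0.093
v -0.539 0.482 1.152
v -1.223 1.265 0.039
v -1.125 0.355 1.098
v -1.587 0.885 -0.254
v -1.489 -0.025 0.805
v -1.559 0.43 -0.647
v -1.461 -0.48 0.412
v -1.152 0.114 -0.958
v -1.053 -0.797 0.102
v -0.557 0.083 -1.039
v -0.458 -0.827 0.02
v 2.617 1.213 -3.1
v 3.656 1.469 -1.628
v 1.406 2.674 -2.5
v 2.446 2.93 -1.028
v 3.394 2.15 -3.812
v 4.434 2.406 -2.34
v 2.184 3.611 -3.212
v 3.223 3.867 -1.74
v 0.054 0.981 0.357
v 0.61 1.324 1.127
v 1.41 0.456 -0.387
v 1.966 0.799 0.383
v 1.355 0.006 0.515
v 0.517 0.331 0.975
v 1.503 1.449 -0.235
v 0.665 1.774 0.225
v 1.505 1.614 0.761
v 1.414 0.722 1.225
v 0.606 1.058 -0.485
v 0.515 0.166 -0.021
v 0.213 1.199 0.807
v 1.807 0.581 -0.067
v 1.448 0.115 0.011
v 1.775 0.317 0.463
v 0.159 0.615 0.718
v 0.485 0.817 1.171
v 0.923 0.042 0.811
v 1.535 0.963 -0.431
v 1.861 1.165 0.022
v 0.245 1.463 0.277
v 0.572 1.665 0.729
v 1.097 1.738 -0.071
v 1.066 1.571 1.044
v 1.863 1.262 0.607
v 1.59 1.644 0.244
v 1.098 1.835 0.514
v 1.012 1.047 1.317
v 1.809 0.738 0.88
v 1.45 0.272 0.958
v 0.958 0.463 1.228
v 1.538 1.217 1.102
v 0.211 1.042 -0.14
v 1.008 0.733 -0.577
v 1.062 1.317 -0.488
v 0.57 1.508 -0.218
v 0.157 0.518 0.133
v 0.954 0.209 -0.304
v 0.922 -0.055 0.226
v 0.43 0.136 0.496
v 0.482 0.563 -0.362
v 1.632 -2.795 1.086
v 1.739 -3.331 2.407
v 2.493 -2.026 1.329
v 2.6 -2.562 2.65
v 3.1 -4.218 0.39
v 3.207 -4.754 1.711
v 3.961 -3.449 0.633
v 4.068 -3.985 1.954
f 2 4 1
f 5 2 1
f 1 4 3
f 3 5 1
f 2 8 4
f 6 2 5
f 6 8 2
f 4 8 3
f 7 5 3
f 3 8 7
f 7 6 5
f 8 6 7
f 10 9 13
f 10 13 11
f 11 13 14
f 11 14 12
f 13 9 15
f 13 15 14
f 14 15 16
f 14 16 12
f 15 9 17
f 15 17 16
f 16 17 18
f 16 18 12
f 17 9 19
f 17 19 18
f 18 19 20
f 18 20 12
f 19 9 21
f 19 21 20
f 20 21 22
f 20 22 12
f 21 9 23
f 21 23 22
f 22 23 24
f 22 24 12
f 23 9 25
f 23 25 24
f 24 25 26
f 24 26 12
f 25 9 27
f 25 27 26
f 26 27 28
f 26 28 12
f 27 9 10
f 27 10 28
f 28 10 11
f 28 11 12
f 30 32 29
f 33 30 29
f 29 32 31
f 31 33 29
f 30 36 32
f 34 30 33
f 34 36 30
f 32 36 31
f 35 33 31
f 31 36 35
f 35 34 33
f 36 34 35
f 37 74 53
f 74 48 77
f 53 77 42
f 74 77 53
f 37 53 49
f 53 42 54
f 49 54 38
f 53 54 49
f 37 49 58
f 49 38 59
f 58 59 44
f 49 59 58
f 37 58 70
f 58 44 73
f 70 73 47
f 58 73 70
f 37 70 74
f 70 47 78
f 74 78 48
f 70 78 74
f 38 54 65
f 54 42 68
f 65 68 46
f 54 68 65
f 42 77 55
f 77 48 76
f 55 76 41
f 77 76 55
f 48 78 75
f 78 47 71
f 75 71 39
f 78 71 75
f 47 73 72
f 73 44 60
f 72 60 43
f 73 60 72
f 44 59 64
f 59 38 61
f 64 61 45
f 59 61 64
f 40 66 52
f 66 46 67
f 52 67 41
f 66 67 52
f 40 52 50
f 52 41 51
f 50 51 39
f 52 51 50
f 40 50 57
f 50 39 56
f 57 56 43
f 50 56 57
f 40 57 62
f 57 43 63
f 62 63 45
f 57 63 62
f 40 62 66
f 62 45 69
f 66 69 46
f 62 69 66
f 41 67 55
f 67 46 68
f 55 68 42
f 67 68 55
f 39 51 75
f 51 41 76
f 75 76 48
f 51 76 75
f 43 56 72
f 56 39 71
f 72 71 47
f 56 71 72
f 45 63 64
f 63 43 60
f 64 60 44
f 63 60 64
f 46 69 65
f 69 45 61
f 65 61 38
f 69 61 65
f 80 82 79
f 83 80 79
f 79 82 81
f 81 83 79
f 80 86 82
f 84 80 83
f 84 86 80
f 82 86 81
f 85 83 81
f 81 86 85
f 85 84 83
f 86 84 85



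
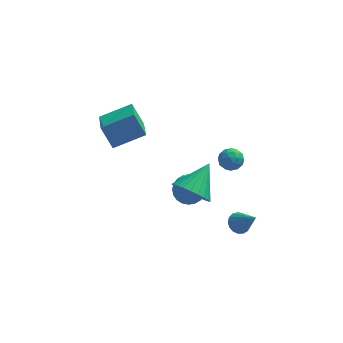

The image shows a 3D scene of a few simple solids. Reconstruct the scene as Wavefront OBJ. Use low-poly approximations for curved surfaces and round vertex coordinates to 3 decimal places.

v -3.968 1.175 2.066
v -2.288 1.675 2.747
v -4.184 3.011 1.252
v -2.505 3.511 1.932
v -3.335 0.709 0.848
v -1.656 1.209 1.528
v -3.552 2.545 0.033
v -1.872 3.045 0.714
v 0.738 -2.123 0.065
v 1.649 -2.217 -0.545
v 1.622 -0.757 1.175
v 1.438 -1.909 -0.756
v 1.121 -1.633 -0.843
v 0.745 -1.432 -0.791
v 0.369 -1.336 -0.609
v 0.048 -1.36 -0.325
v -0.167 -1.5 0.019
v -0.245 -1.735 0.37
v -0.173 -2.029 0.674
v 0.038 -2.337 0.886
v 0.355 -2.613 0.972
v 0.731 -2.814 0.921
v 1.107 -2.91 0.739
v 1.428 -2.886 0.454
v 1.643 -2.746 0.11
v 1.721 -2.511 -0.24
v 2.125 -2.685 3.88
v 2.58 -2.388 3.465
v 2.82 -3.532 4.035
v 3.275 -3.235 3.62
v 3.138 -2.959 4.231
v 2.709 -2.436 4.134
v 2.691 -3.484 3.366
v 2.262 -2.961 3.269
v 2.93 -2.882 3.147
v 3.206 -2.558 3.682
v 2.194 -3.362 3.818
v 2.47 -3.038 4.353
v 2.292 -2.462 3.659
v 3.108 -3.458 3.841
v 3.027 -3.296 4.2
v 3.295 -3.121 3.956
v 2.367 -2.49 4.052
v 2.635 -2.316 3.808
v 2.962 -2.652 4.259
v 2.765 -3.604 3.692
v 3.033 -3.43 3.448
v 2.105 -2.799 3.544
v 2.373 -2.624 3.3
v 2.438 -3.268 3.241
v 2.765 -2.578 3.228
v 3.173 -3.076 3.32
v 2.83 -3.222 3.17
v 2.578 -2.915 3.113
v 2.927 -2.387 3.542
v 3.335 -2.885 3.634
v 3.255 -2.723 3.992
v 3.002 -2.416 3.936
v 3.133 -2.678 3.356
v 2.065 -3.035 3.866
v 2.473 -3.533 3.958
v 2.398 -3.504 3.564
v 2.145 -3.197 3.508
v 2.227 -2.844 4.18
v 2.635 -3.342 4.272
v 2.822 -3.005 4.387
v 2.57 -2.698 4.33
v 2.267 -3.242 4.144
v 3.205 -0.898 -3.739
v 3.765 -0.593 -3.908
v 4.035 -1.682 -2.401
v 3.628 -0.393 -3.706
v 3.394 -0.308 -3.511
v 3.117 -0.359 -3.369
v 2.86 -0.533 -3.311
v 2.682 -0.79 -3.352
v 2.623 -1.072 -3.481
v 2.698 -1.315 -3.669
v 2.889 -1.461 -3.874
v 3.152 -1.479 -4.048
v 3.428 -1.363 -4.151
v 3.652 -1.141 -4.159
v 3.774 -0.863 -4.072
v 0.582 0.695 -2.551
v 1.385 0.672 -3.019
v 1.298 -0.775 -1.249
v 1.455 0.926 -2.77
v 1.393 1.146 -2.488
v 1.207 1.296 -2.215
v 0.926 1.356 -1.994
v 0.592 1.314 -1.857
v 0.257 1.179 -1.825
v -0.028 0.969 -1.905
v -0.221 0.718 -2.082
v -0.292 0.464 -2.331
v -0.229 0.245 -2.613
v -0.043 0.094 -2.886
v 0.238 0.035 -3.107
v 0.571 0.076 -3.244
v 0.906 0.212 -3.276
v 1.192 0.421 -3.197
f 2 4 1
f 5 2 1
f 1 4 3
f 3 5 1
f 2 8 4
f 6 2 5
f 6 8 2
f 4 8 3
f 7 5 3
f 3 8 7
f 7 6 5
f 8 6 7
f 10 9 12
f 10 12 11
f 12 9 13
f 12 13 11
f 13 9 14
f 13 14 11
f 14 9 15
f 14 15 11
f 15 9 16
f 15 16 11
f 16 9 17
f 16 17 11
f 17 9 18
f 17 18 11
f 18 9 19
f 18 19 11
f 19 9 20
f 19 20 11
f 20 9 21
f 20 21 11
f 21 9 22
f 21 22 11
f 22 9 23
f 22 23 11
f 23 9 24
f 23 24 11
f 24 9 25
f 24 25 11
f 25 9 26
f 25 26 11
f 26 9 10
f 26 10 11
f 27 64 43
f 64 38 67
f 43 67 32
f 64 67 43
f 27 43 39
f 43 32 44
f 39 44 28
f 43 44 39
f 27 39 48
f 39 28 49
f 48 49 34
f 39 49 48
f 27 48 60
f 48 34 63
f 60 63 37
f 48 63 60
f 27 60 64
f 60 37 68
f 64 68 38
f 60 68 64
f 28 44 55
f 44 32 58
f 55 58 36
f 44 58 55
f 32 67 45
f 67 38 66
f 45 66 31
f 67 66 45
f 38 68 65
f 68 37 61
f 65 61 29
f 68 61 65
f 37 63 62
f 63 34 50
f 62 50 33
f 63 50 62
f 34 49 54
f 49 28 51
f 54 51 35
f 49 51 54
f 30 56 42
f 56 36 57
f 42 57 31
f 56 57 42
f 30 42 40
f 42 31 41
f 40 41 29
f 42 41 40
f 30 40 47
f 40 29 46
f 47 46 33
f 40 46 47
f 30 47 52
f 47 33 53
f 52 53 35
f 47 53 52
f 30 52 56
f 52 35 59
f 56 59 36
f 52 59 56
f 31 57 45
f 57 36 58
f 45 58 32
f 57 58 45
f 29 41 65
f 41 31 66
f 65 66 38
f 41 66 65
f 33 46 62
f 46 29 61
f 62 61 37
f 46 61 62
f 35 53 54
f 53 33 50
f 54 50 34
f 53 50 54
f 36 59 55
f 59 35 51
f 55 51 28
f 59 51 55
f 70 69 72
f 70 72 71
f 72 69 73
f 72 73 71
f 73 69 74
f 73 74 71
f 74 69 75
f 74 75 71
f 75 69 76
f 75 76 71
f 76 69 77
f 76 77 71
f 77 69 78
f 77 78 71
f 78 69 79
f 78 79 71
f 79 69 80
f 79 80 71
f 80 69 81
f 80 81 71
f 81 69 82
f 81 82 71
f 82 69 83
f 82 83 71
f 83 69 70
f 83 70 71
f 85 84 87
f 85 87 86
f 87 84 88
f 87 88 86
f 88 84 89
f 88 89 86
f 89 84 90
f 89 90 86
f 90 84 91
f 90 91 86
f 91 84 92
f 91 92 86
f 92 84 93
f 92 93 86
f 93 84 94
f 93 94 86
f 94 84 95
f 94 95 86
f 95 84 96
f 95 96 86
f 96 84 97
f 96 97 86
f 97 84 98
f 97 98 86
f 98 84 99
f 98 99 86
f 99 84 100
f 99 100 86
f 100 84 101
f 100 101 86
f 101 84 85
f 101 85 86



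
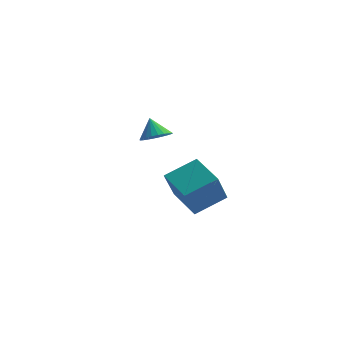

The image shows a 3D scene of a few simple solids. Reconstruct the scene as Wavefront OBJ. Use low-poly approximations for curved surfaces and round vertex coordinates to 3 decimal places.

v 2.628 -2.949 -1.955
v 3.552 -1.599 -1.092
v 2.312 -1.681 -3.599
v 3.237 -0.331 -2.735
v 4.223 -3.549 -2.725
v 5.148 -2.199 -1.861
v 3.908 -2.281 -4.368
v 4.832 -0.931 -3.505
v -2.179 3.157 -2.056
v -1.437 3.52 -1.753
v -2.741 3.363 -0.924
v -1.597 3.794 -1.883
v -1.846 3.971 -2.039
v -2.146 4.024 -2.198
v -2.451 3.945 -2.335
v -2.714 3.746 -2.43
v -2.896 3.458 -2.467
v -2.969 3.123 -2.442
v -2.921 2.793 -2.358
v -2.761 2.519 -2.228
v -2.511 2.342 -2.072
v -2.212 2.289 -1.913
v -1.907 2.368 -1.776
v -1.643 2.567 -1.682
v -1.462 2.856 -1.644
v -1.389 3.19 -1.669
f 2 4 1
f 5 2 1
f 1 4 3
f 3 5 1
f 2 8 4
f 6 2 5
f 6 8 2
f 4 8 3
f 7 5 3
f 3 8 7
f 7 6 5
f 8 6 7
f 10 9 12
f 10 12 11
f 12 9 13
f 12 13 11
f 13 9 14
f 13 14 11
f 14 9 15
f 14 15 11
f 15 9 16
f 15 16 11
f 16 9 17
f 16 17 11
f 17 9 18
f 17 18 11
f 18 9 19
f 18 19 11
f 19 9 20
f 19 20 11
f 20 9 21
f 20 21 11
f 21 9 22
f 21 22 11
f 22 9 23
f 22 23 11
f 23 9 24
f 23 24 11
f 24 9 25
f 24 25 11
f 25 9 26
f 25 26 11
f 26 9 10
f 26 10 11



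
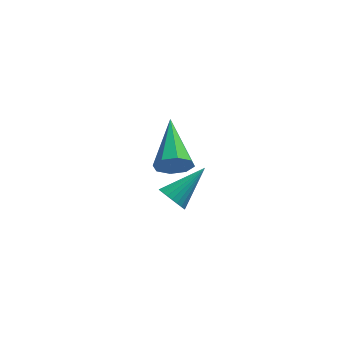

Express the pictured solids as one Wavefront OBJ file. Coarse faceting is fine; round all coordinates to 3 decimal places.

v -4.285 -0.15 -3.01
v -3.924 -0.277 -3.404
v -3.155 0.59 -2.21
v -3.997 -0.088 -3.474
v -4.115 0.092 -3.474
v -4.259 0.234 -3.403
v -4.406 0.319 -3.272
v -4.536 0.332 -3.101
v -4.627 0.271 -2.916
v -4.666 0.147 -2.746
v -4.647 -0.022 -2.616
v -4.574 -0.211 -2.545
v -4.456 -0.391 -2.546
v -4.312 -0.534 -2.617
v -4.165 -0.618 -2.748
v -4.035 -0.631 -2.919
v -3.944 -0.571 -3.103
v -3.905 -0.446 -3.274
v -3.902 2.889 -4.322
v -3.474 3.059 -4.863
v -3.818 4.851 -3.638
v -4 3.124 -4.984
v -4.468 3.051 -4.718
v -4.604 2.883 -4.22
v -4.329 2.718 -3.781
v -3.803 2.654 -3.659
v -3.335 2.727 -3.925
v -3.199 2.894 -4.424
f 2 1 4
f 2 4 3
f 4 1 5
f 4 5 3
f 5 1 6
f 5 6 3
f 6 1 7
f 6 7 3
f 7 1 8
f 7 8 3
f 8 1 9
f 8 9 3
f 9 1 10
f 9 10 3
f 10 1 11
f 10 11 3
f 11 1 12
f 11 12 3
f 12 1 13
f 12 13 3
f 13 1 14
f 13 14 3
f 14 1 15
f 14 15 3
f 15 1 16
f 15 16 3
f 16 1 17
f 16 17 3
f 17 1 18
f 17 18 3
f 18 1 2
f 18 2 3
f 20 19 22
f 20 22 21
f 22 19 23
f 22 23 21
f 23 19 24
f 23 24 21
f 24 19 25
f 24 25 21
f 25 19 26
f 25 26 21
f 26 19 27
f 26 27 21
f 27 19 28
f 27 28 21
f 28 19 20
f 28 20 21



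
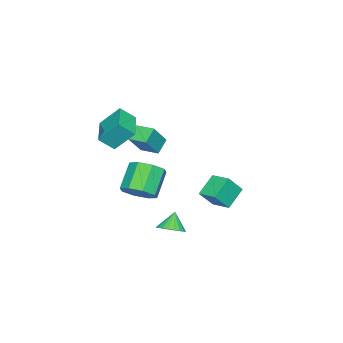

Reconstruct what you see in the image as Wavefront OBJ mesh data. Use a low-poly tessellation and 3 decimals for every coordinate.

v -0.082 2.101 -1.529
v -1.201 2.341 -0.623
v 0.328 3.232 -1.323
v -0.792 3.472 -0.417
v 0.652 1.648 -0.503
v -0.468 1.888 0.403
v 1.061 2.779 -0.297
v -0.058 3.019 0.609
v 0.845 0.108 -3.499
v 1.52 0.284 -3.069
v 0.215 0.032 -2.481
v 1.401 0.577 -3.12
v 1.197 0.798 -3.23
v 0.94 0.914 -3.38
v 0.668 0.907 -3.549
v 0.423 0.779 -3.71
v 0.242 0.549 -3.839
v 0.153 0.251 -3.916
v 0.17 -0.068 -3.93
v 0.289 -0.36 -3.878
v 0.492 -0.581 -3.769
v 0.75 -0.698 -3.618
v 1.022 -0.691 -3.45
v 1.267 -0.563 -3.289
v 1.447 -0.333 -3.16
v 1.536 -0.035 -3.082
v -4.035 -3.758 0.494
v -2.963 -3.96 1.772
v -3.885 -2.589 0.554
v -2.813 -2.792 1.831
v -3.207 -3.828 -0.211
v -2.135 -4.031 1.066
v -3.057 -2.66 -0.152
v -1.985 -2.862 1.126
v 0.793 -3.165 3.023
v 0.466 -2.13 4.198
v 2.52 -2.286 2.728
v 2.193 -1.25 3.903
v 1.267 -3.85 3.757
v 0.94 -2.814 4.932
v 2.994 -2.97 3.462
v 2.667 -1.935 4.637
v 0.881 -1.793 -1.194
v 1.485 -1.185 -0.587
v 0.222 -1.279 0.762
v -0.381 -1.887 0.154
v 0.973 -0.759 -1.036
v -0.29 -0.853 0.312
v 0.407 -0.938 -1.578
v -0.855 -1.033 -0.23
v 0.12 -1.618 -1.895
v -1.143 -1.713 -0.547
v 0.278 -2.401 -1.802
v -0.985 -2.495 -0.453
v 0.79 -2.827 -1.352
v -0.473 -2.921 -0.004
v 1.355 -2.647 -0.81
v 0.093 -2.742 0.538
v 1.643 -1.967 -0.493
v 0.38 -2.062 0.855
f 2 4 1
f 5 2 1
f 1 4 3
f 3 5 1
f 2 8 4
f 6 2 5
f 6 8 2
f 4 8 3
f 7 5 3
f 3 8 7
f 7 6 5
f 8 6 7
f 10 9 12
f 10 12 11
f 12 9 13
f 12 13 11
f 13 9 14
f 13 14 11
f 14 9 15
f 14 15 11
f 15 9 16
f 15 16 11
f 16 9 17
f 16 17 11
f 17 9 18
f 17 18 11
f 18 9 19
f 18 19 11
f 19 9 20
f 19 20 11
f 20 9 21
f 20 21 11
f 21 9 22
f 21 22 11
f 22 9 23
f 22 23 11
f 23 9 24
f 23 24 11
f 24 9 25
f 24 25 11
f 25 9 26
f 25 26 11
f 26 9 10
f 26 10 11
f 28 30 27
f 31 28 27
f 27 30 29
f 29 31 27
f 28 34 30
f 32 28 31
f 32 34 28
f 30 34 29
f 33 31 29
f 29 34 33
f 33 32 31
f 34 32 33
f 36 38 35
f 39 36 35
f 35 38 37
f 37 39 35
f 36 42 38
f 40 36 39
f 40 42 36
f 38 42 37
f 41 39 37
f 37 42 41
f 41 40 39
f 42 40 41
f 44 43 47
f 44 47 45
f 45 47 48
f 45 48 46
f 47 43 49
f 47 49 48
f 48 49 50
f 48 50 46
f 49 43 51
f 49 51 50
f 50 51 52
f 50 52 46
f 51 43 53
f 51 53 52
f 52 53 54
f 52 54 46
f 53 43 55
f 53 55 54
f 54 55 56
f 54 56 46
f 55 43 57
f 55 57 56
f 56 57 58
f 56 58 46
f 57 43 59
f 57 59 58
f 58 59 60
f 58 60 46
f 59 43 44
f 59 44 60
f 60 44 45
f 60 45 46



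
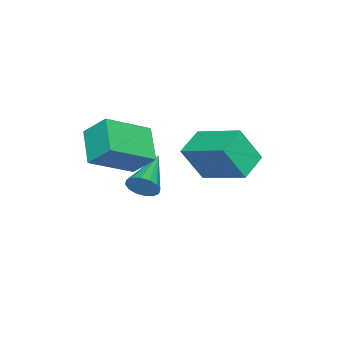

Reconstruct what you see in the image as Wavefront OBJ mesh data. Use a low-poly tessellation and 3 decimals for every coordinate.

v -2.206 3.338 -2.04
v -1.765 2.603 -0.503
v -1.808 5.323 -1.204
v -1.367 4.587 0.332
v -0.913 3.253 -2.452
v -0.472 2.517 -0.916
v -0.515 5.237 -1.617
v -0.074 4.502 -0.08
v 0.07 0.57 -0.582
v 1.608 -0.507 0.486
v 0.074 1.538 0.387
v 1.612 0.461 1.455
v 1.228 1.399 -1.415
v 2.766 0.322 -0.347
v 1.232 2.367 -0.446
v 2.77 1.29 0.622
v -1.541 0.301 -4.248
v -1.271 -0.028 -3.643
v -3.419 0.039 -3.552
v -1.289 0.344 -3.554
v -1.375 0.704 -3.651
v -1.506 0.957 -3.908
v -1.646 1.033 -4.256
v -1.757 0.913 -4.602
v -1.811 0.629 -4.854
v -1.793 0.257 -4.943
v -1.706 -0.103 -4.846
v -1.576 -0.355 -4.589
v -1.436 -0.432 -4.241
v -1.325 -0.312 -3.894
f 2 4 1
f 5 2 1
f 1 4 3
f 3 5 1
f 2 8 4
f 6 2 5
f 6 8 2
f 4 8 3
f 7 5 3
f 3 8 7
f 7 6 5
f 8 6 7
f 10 12 9
f 13 10 9
f 9 12 11
f 11 13 9
f 10 16 12
f 14 10 13
f 14 16 10
f 12 16 11
f 15 13 11
f 11 16 15
f 15 14 13
f 16 14 15
f 18 17 20
f 18 20 19
f 20 17 21
f 20 21 19
f 21 17 22
f 21 22 19
f 22 17 23
f 22 23 19
f 23 17 24
f 23 24 19
f 24 17 25
f 24 25 19
f 25 17 26
f 25 26 19
f 26 17 27
f 26 27 19
f 27 17 28
f 27 28 19
f 28 17 29
f 28 29 19
f 29 17 30
f 29 30 19
f 30 17 18
f 30 18 19



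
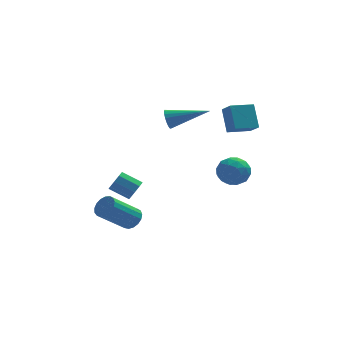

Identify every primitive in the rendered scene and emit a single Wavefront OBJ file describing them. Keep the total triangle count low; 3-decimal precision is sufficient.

v 2.563 1.202 2.024
v 2.445 2.084 3.157
v 2.27 1.909 1.444
v 2.152 2.79 2.577
v 3.768 1.57 1.863
v 3.65 2.451 2.996
v 3.475 2.276 1.283
v 3.357 3.158 2.416
v -0.54 2.376 2.271
v -0.351 2.644 1.78
v 1.46 2.064 2.869
v -0.371 2.843 1.951
v -0.424 2.949 2.185
v -0.501 2.941 2.436
v -0.585 2.822 2.655
v -0.66 2.615 2.797
v -0.711 2.36 2.835
v -0.728 2.108 2.762
v -0.708 1.91 2.591
v -0.655 1.804 2.357
v -0.578 1.811 2.105
v -0.494 1.931 1.887
v -0.419 2.138 1.745
v -0.368 2.393 1.707
v -2.445 0.926 -3.682
v -2.042 0.447 -3.472
v -3.393 -0.124 -2.187
v -3.795 0.354 -2.398
v -1.97 0.693 -3.287
v -3.321 0.122 -2.002
v -2.007 0.993 -3.193
v -3.358 0.421 -1.908
v -2.144 1.277 -3.211
v -3.495 0.705 -1.926
v -2.35 1.48 -3.337
v -3.701 0.909 -2.052
v -2.578 1.557 -3.542
v -3.929 0.985 -2.257
v -2.775 1.489 -3.779
v -4.126 0.917 -2.495
v -2.896 1.292 -3.995
v -4.247 0.72 -2.71
v -2.914 1.011 -4.138
v -4.265 0.44 -2.853
v -2.824 0.711 -4.177
v -4.175 0.139 -2.893
v -2.648 0.46 -4.103
v -3.999 -0.112 -2.818
v -2.424 0.315 -3.933
v -3.775 -0.256 -2.648
v -2.206 0.311 -3.705
v -3.557 -0.261 -2.42
v -2.093 2.372 -2.555
v -1.738 2.769 -2.237
v -2.693 3.165 -1.668
v -3.047 2.768 -1.985
v -1.876 2.951 -2.594
v -2.83 3.348 -2.025
v -2.115 2.862 -2.933
v -3.069 3.259 -2.364
v -2.344 2.544 -3.095
v -3.298 2.94 -2.525
v -2.455 2.145 -3.004
v -3.409 2.541 -2.434
v -2.397 1.852 -2.703
v -3.351 2.249 -2.133
v -2.197 1.802 -2.332
v -3.151 2.199 -1.763
v -1.948 2.019 -2.066
v -2.902 2.416 -1.496
v -1.767 2.401 -2.028
v -2.721 2.797 -1.459
v 2.288 0.898 -0.917
v 2.9 0.91 -0.266
v 1.82 -0.39 -0.454
v 2.432 -0.378 0.197
v 1.743 0.191 0.22
v 2.032 0.987 -0.066
v 2.688 -0.467 -0.654
v 2.977 0.329 -0.94
v 3.147 0.067 -0.103
v 2.563 0.473 0.437
v 2.157 0.047 -1.157
v 1.573 0.453 -0.617
v 2.635 1.017 -0.632
v 2.085 -0.497 -0.088
v 1.68 -0.163 -0.074
v 2.04 -0.155 0.309
v 2.125 1.062 -0.515
v 2.484 1.069 -0.132
v 1.804 0.647 0.154
v 2.236 -0.549 -0.588
v 2.595 -0.542 -0.205
v 2.68 0.675 -1.029
v 3.04 0.683 -0.646
v 2.916 -0.127 -0.874
v 3.14 0.528 -0.154
v 2.865 -0.229 0.119
v 3.015 -0.281 -0.382
v 3.185 0.187 -0.55
v 2.796 0.767 0.164
v 2.521 0.011 0.436
v 2.116 0.345 0.45
v 2.286 0.813 0.282
v 2.942 0.272 0.26
v 2.199 0.509 -1.156
v 1.924 -0.247 -0.884
v 2.434 -0.293 -1.002
v 2.604 0.175 -1.17
v 1.855 0.749 -0.839
v 1.58 -0.008 -0.566
v 1.535 0.333 -0.17
v 1.705 0.801 -0.338
v 1.778 0.248 -0.98
f 2 4 1
f 5 2 1
f 1 4 3
f 3 5 1
f 2 8 4
f 6 2 5
f 6 8 2
f 4 8 3
f 7 5 3
f 3 8 7
f 7 6 5
f 8 6 7
f 10 9 12
f 10 12 11
f 12 9 13
f 12 13 11
f 13 9 14
f 13 14 11
f 14 9 15
f 14 15 11
f 15 9 16
f 15 16 11
f 16 9 17
f 16 17 11
f 17 9 18
f 17 18 11
f 18 9 19
f 18 19 11
f 19 9 20
f 19 20 11
f 20 9 21
f 20 21 11
f 21 9 22
f 21 22 11
f 22 9 23
f 22 23 11
f 23 9 24
f 23 24 11
f 24 9 10
f 24 10 11
f 26 25 29
f 26 29 27
f 27 29 30
f 27 30 28
f 29 25 31
f 29 31 30
f 30 31 32
f 30 32 28
f 31 25 33
f 31 33 32
f 32 33 34
f 32 34 28
f 33 25 35
f 33 35 34
f 34 35 36
f 34 36 28
f 35 25 37
f 35 37 36
f 36 37 38
f 36 38 28
f 37 25 39
f 37 39 38
f 38 39 40
f 38 40 28
f 39 25 41
f 39 41 40
f 40 41 42
f 40 42 28
f 41 25 43
f 41 43 42
f 42 43 44
f 42 44 28
f 43 25 45
f 43 45 44
f 44 45 46
f 44 46 28
f 45 25 47
f 45 47 46
f 46 47 48
f 46 48 28
f 47 25 49
f 47 49 48
f 48 49 50
f 48 50 28
f 49 25 51
f 49 51 50
f 50 51 52
f 50 52 28
f 51 25 26
f 51 26 52
f 52 26 27
f 52 27 28
f 54 53 57
f 54 57 55
f 55 57 58
f 55 58 56
f 57 53 59
f 57 59 58
f 58 59 60
f 58 60 56
f 59 53 61
f 59 61 60
f 60 61 62
f 60 62 56
f 61 53 63
f 61 63 62
f 62 63 64
f 62 64 56
f 63 53 65
f 63 65 64
f 64 65 66
f 64 66 56
f 65 53 67
f 65 67 66
f 66 67 68
f 66 68 56
f 67 53 69
f 67 69 68
f 68 69 70
f 68 70 56
f 69 53 71
f 69 71 70
f 70 71 72
f 70 72 56
f 71 53 54
f 71 54 72
f 72 54 55
f 72 55 56
f 73 110 89
f 110 84 113
f 89 113 78
f 110 113 89
f 73 89 85
f 89 78 90
f 85 90 74
f 89 90 85
f 73 85 94
f 85 74 95
f 94 95 80
f 85 95 94
f 73 94 106
f 94 80 109
f 106 109 83
f 94 109 106
f 73 106 110
f 106 83 114
f 110 114 84
f 106 114 110
f 74 90 101
f 90 78 104
f 101 104 82
f 90 104 101
f 78 113 91
f 113 84 112
f 91 112 77
f 113 112 91
f 84 114 111
f 114 83 107
f 111 107 75
f 114 107 111
f 83 109 108
f 109 80 96
f 108 96 79
f 109 96 108
f 80 95 100
f 95 74 97
f 100 97 81
f 95 97 100
f 76 102 88
f 102 82 103
f 88 103 77
f 102 103 88
f 76 88 86
f 88 77 87
f 86 87 75
f 88 87 86
f 76 86 93
f 86 75 92
f 93 92 79
f 86 92 93
f 76 93 98
f 93 79 99
f 98 99 81
f 93 99 98
f 76 98 102
f 98 81 105
f 102 105 82
f 98 105 102
f 77 103 91
f 103 82 104
f 91 104 78
f 103 104 91
f 75 87 111
f 87 77 112
f 111 112 84
f 87 112 111
f 79 92 108
f 92 75 107
f 108 107 83
f 92 107 108
f 81 99 100
f 99 79 96
f 100 96 80
f 99 96 100
f 82 105 101
f 105 81 97
f 101 97 74
f 105 97 101



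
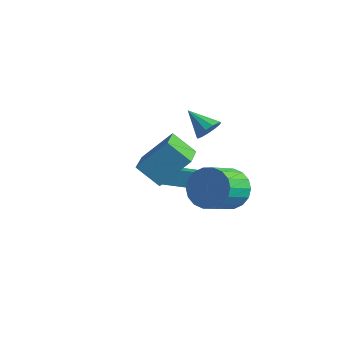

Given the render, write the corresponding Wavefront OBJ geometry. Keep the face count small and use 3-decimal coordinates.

v 0.22 2.228 2.067
v 0.601 2.075 2.571
v -0.88 2.072 2.853
v 0.557 2.438 2.581
v 0.406 2.735 2.428
v 0.196 2.871 2.161
v -0.007 2.802 1.864
v -0.138 2.551 1.631
v -0.155 2.198 1.537
v -0.054 1.854 1.611
v 0.135 1.629 1.83
v 0.35 1.594 2.124
v 0.524 1.76 2.4
v 2.851 0.792 0.397
v 3.461 0.477 -0.357
v 3.679 -0.887 0.389
v 3.069 -0.572 1.143
v 3.75 0.679 -0.072
v 3.968 -0.685 0.675
v 3.861 0.904 0.307
v 4.079 -0.46 1.053
v 3.772 1.106 0.703
v 3.989 -0.258 1.45
v 3.5 1.247 1.039
v 3.718 -0.117 1.785
v 3.1 1.297 1.247
v 3.318 -0.067 1.994
v 2.651 1.247 1.287
v 2.868 -0.117 2.034
v 2.241 1.107 1.151
v 2.459 -0.257 1.897
v 1.952 0.905 0.865
v 2.17 -0.459 1.612
v 1.841 0.68 0.487
v 2.059 -0.684 1.233
v 1.931 0.478 0.09
v 2.148 -0.886 0.837
v 2.202 0.337 -0.245
v 2.42 -1.027 0.501
v 2.602 0.287 -0.454
v 2.82 -1.077 0.293
v 3.052 0.337 -0.494
v 3.269 -1.027 0.253
v -1.259 0.76 -1.215
v -1.457 1.085 -0.478
v -1.803 1.919 -1.873
v -2.001 2.245 -1.136
v 0.181 1.475 -1.144
v -0.017 1.801 -0.407
v -0.363 2.635 -1.802
v -0.561 2.96 -1.065
v 3.25 -3.288 2.523
v 2.384 -3.717 3.347
v 2.101 -1.944 2.014
v 1.235 -2.373 2.838
v 3.905 -2.267 3.742
v 3.039 -2.696 4.566
v 2.756 -0.923 3.233
v 1.89 -1.352 4.057
f 2 1 4
f 2 4 3
f 4 1 5
f 4 5 3
f 5 1 6
f 5 6 3
f 6 1 7
f 6 7 3
f 7 1 8
f 7 8 3
f 8 1 9
f 8 9 3
f 9 1 10
f 9 10 3
f 10 1 11
f 10 11 3
f 11 1 12
f 11 12 3
f 12 1 13
f 12 13 3
f 13 1 2
f 13 2 3
f 15 14 18
f 15 18 16
f 16 18 19
f 16 19 17
f 18 14 20
f 18 20 19
f 19 20 21
f 19 21 17
f 20 14 22
f 20 22 21
f 21 22 23
f 21 23 17
f 22 14 24
f 22 24 23
f 23 24 25
f 23 25 17
f 24 14 26
f 24 26 25
f 25 26 27
f 25 27 17
f 26 14 28
f 26 28 27
f 27 28 29
f 27 29 17
f 28 14 30
f 28 30 29
f 29 30 31
f 29 31 17
f 30 14 32
f 30 32 31
f 31 32 33
f 31 33 17
f 32 14 34
f 32 34 33
f 33 34 35
f 33 35 17
f 34 14 36
f 34 36 35
f 35 36 37
f 35 37 17
f 36 14 38
f 36 38 37
f 37 38 39
f 37 39 17
f 38 14 40
f 38 40 39
f 39 40 41
f 39 41 17
f 40 14 42
f 40 42 41
f 41 42 43
f 41 43 17
f 42 14 15
f 42 15 43
f 43 15 16
f 43 16 17
f 45 47 44
f 48 45 44
f 44 47 46
f 46 48 44
f 45 51 47
f 49 45 48
f 49 51 45
f 47 51 46
f 50 48 46
f 46 51 50
f 50 49 48
f 51 49 50
f 53 55 52
f 56 53 52
f 52 55 54
f 54 56 52
f 53 59 55
f 57 53 56
f 57 59 53
f 55 59 54
f 58 56 54
f 54 59 58
f 58 57 56
f 59 57 58



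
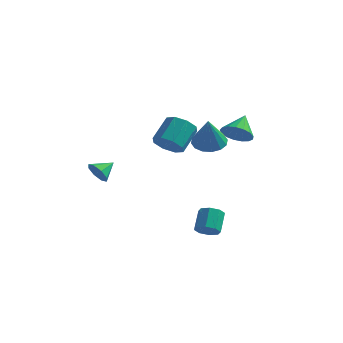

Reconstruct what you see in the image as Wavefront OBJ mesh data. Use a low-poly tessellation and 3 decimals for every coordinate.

v -2.745 -4.33 0.958
v -2.218 -4.268 0.373
v -2.275 -3.37 1.482
v -2.726 -3.959 0.261
v -3.244 -3.867 0.558
v -3.47 -4.047 1.089
v -3.271 -4.392 1.544
v -2.764 -4.701 1.655
v -2.245 -4.793 1.359
v -2.019 -4.613 0.827
v -0.552 -0.193 2.016
v 0.436 -0.343 2.054
v 0.6 1.044 3.222
v -0.388 1.193 3.184
v 0.234 0.147 1.501
v 0.399 1.533 2.669
v -0.428 0.437 1.25
v -0.263 1.824 2.417
v -1.163 0.358 1.448
v -0.998 1.745 2.615
v -1.54 -0.044 1.978
v -1.376 1.343 3.146
v -1.339 -0.533 2.531
v -1.174 0.853 3.699
v -0.677 -0.824 2.783
v -0.512 0.563 3.95
v 0.058 -0.745 2.585
v 0.223 0.642 3.752
v 2.034 3.317 2.134
v 2.881 3.689 1.727
v 1.966 4.603 3.166
v 2.529 3.885 1.46
v 2.063 3.951 1.347
v 1.591 3.872 1.415
v 1.22 3.666 1.647
v 1.036 3.38 1.99
v 1.08 3.08 2.367
v 1.343 2.834 2.69
v 1.764 2.699 2.885
v 2.247 2.706 2.909
v 2.681 2.853 2.755
v 2.967 3.106 2.458
v 3.039 3.407 2.087
v 2.275 -0.74 2.987
v 3.148 -1.119 2.648
v 2.625 -1.62 4.873
v 3.271 -0.65 2.844
v 3.126 -0.205 3.079
v 2.754 0.096 3.288
v 2.253 0.173 3.417
v 1.758 0.006 3.431
v 1.402 -0.362 3.326
v 1.279 -0.831 3.13
v 1.423 -1.275 2.896
v 1.795 -1.577 2.686
v 2.296 -1.654 2.557
v 2.791 -1.486 2.543
v 2.515 -1.422 -3.592
v 2.94 -0.943 -3.984
v 2.689 0.1 -2.979
v 2.265 -0.378 -2.588
v 2.388 -0.926 -4.14
v 2.137 0.118 -3.135
v 1.91 -1.198 -3.975
v 1.66 -0.155 -2.971
v 1.787 -1.602 -3.586
v 1.537 -0.559 -2.582
v 2.091 -1.9 -3.201
v 1.84 -0.857 -2.196
v 2.643 -1.918 -3.045
v 2.392 -0.874 -2.04
v 3.12 -1.645 -3.209
v 2.87 -0.602 -2.205
v 3.243 -1.241 -3.598
v 2.993 -0.198 -2.594
f 2 1 4
f 2 4 3
f 4 1 5
f 4 5 3
f 5 1 6
f 5 6 3
f 6 1 7
f 6 7 3
f 7 1 8
f 7 8 3
f 8 1 9
f 8 9 3
f 9 1 10
f 9 10 3
f 10 1 2
f 10 2 3
f 12 11 15
f 12 15 13
f 13 15 16
f 13 16 14
f 15 11 17
f 15 17 16
f 16 17 18
f 16 18 14
f 17 11 19
f 17 19 18
f 18 19 20
f 18 20 14
f 19 11 21
f 19 21 20
f 20 21 22
f 20 22 14
f 21 11 23
f 21 23 22
f 22 23 24
f 22 24 14
f 23 11 25
f 23 25 24
f 24 25 26
f 24 26 14
f 25 11 27
f 25 27 26
f 26 27 28
f 26 28 14
f 27 11 12
f 27 12 28
f 28 12 13
f 28 13 14
f 30 29 32
f 30 32 31
f 32 29 33
f 32 33 31
f 33 29 34
f 33 34 31
f 34 29 35
f 34 35 31
f 35 29 36
f 35 36 31
f 36 29 37
f 36 37 31
f 37 29 38
f 37 38 31
f 38 29 39
f 38 39 31
f 39 29 40
f 39 40 31
f 40 29 41
f 40 41 31
f 41 29 42
f 41 42 31
f 42 29 43
f 42 43 31
f 43 29 30
f 43 30 31
f 45 44 47
f 45 47 46
f 47 44 48
f 47 48 46
f 48 44 49
f 48 49 46
f 49 44 50
f 49 50 46
f 50 44 51
f 50 51 46
f 51 44 52
f 51 52 46
f 52 44 53
f 52 53 46
f 53 44 54
f 53 54 46
f 54 44 55
f 54 55 46
f 55 44 56
f 55 56 46
f 56 44 57
f 56 57 46
f 57 44 45
f 57 45 46
f 59 58 62
f 59 62 60
f 60 62 63
f 60 63 61
f 62 58 64
f 62 64 63
f 63 64 65
f 63 65 61
f 64 58 66
f 64 66 65
f 65 66 67
f 65 67 61
f 66 58 68
f 66 68 67
f 67 68 69
f 67 69 61
f 68 58 70
f 68 70 69
f 69 70 71
f 69 71 61
f 70 58 72
f 70 72 71
f 71 72 73
f 71 73 61
f 72 58 74
f 72 74 73
f 73 74 75
f 73 75 61
f 74 58 59
f 74 59 75
f 75 59 60
f 75 60 61



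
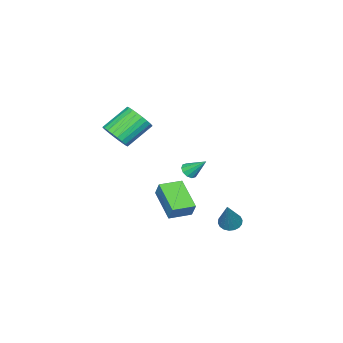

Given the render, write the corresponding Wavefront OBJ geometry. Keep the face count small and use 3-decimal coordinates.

v -1.171 -1.312 -2.831
v -0.959 -0.917 -1.949
v -0.208 0.222 -3.748
v 0.003 0.617 -2.866
v -0.043 -1.997 -2.794
v 0.168 -1.602 -1.912
v 0.919 -0.463 -3.711
v 1.131 -0.068 -2.829
v 2.726 -2.48 2.589
v 3.324 -2.19 3.18
v 1.992 -1.61 4.243
v 1.394 -1.9 3.651
v 3.286 -1.909 2.979
v 1.954 -1.329 4.042
v 3.163 -1.715 2.719
v 1.83 -1.135 3.781
v 2.973 -1.638 2.438
v 1.641 -1.058 3.501
v 2.745 -1.689 2.181
v 1.413 -1.109 3.244
v 2.515 -1.86 1.986
v 1.183 -1.28 3.048
v 2.317 -2.126 1.882
v 0.984 -1.546 2.945
v 2.181 -2.446 1.886
v 0.849 -1.866 2.949
v 2.128 -2.77 1.997
v 0.796 -2.19 3.06
v 2.166 -3.051 2.198
v 0.834 -2.471 3.261
v 2.29 -3.245 2.459
v 0.957 -2.665 3.521
v 2.479 -3.322 2.739
v 1.147 -2.742 3.802
v 2.707 -3.271 2.996
v 1.375 -2.691 4.059
v 2.937 -3.1 3.192
v 1.605 -2.52 4.254
v 3.136 -2.834 3.295
v 1.803 -2.254 4.358
v 3.271 -2.514 3.291
v 1.939 -1.934 4.354
v -0.82 2.207 -3.885
v -0.339 2.457 -4.225
v 0.22 2.693 -2.055
v -0.511 2.68 -4.186
v -0.745 2.81 -4.087
v -0.994 2.82 -3.949
v -1.208 2.709 -3.798
v -1.345 2.499 -3.664
v -1.379 2.231 -3.573
v -1.302 1.958 -3.545
v -1.129 1.735 -3.584
v -0.895 1.605 -3.682
v -0.647 1.595 -3.821
v -0.433 1.706 -3.972
v -0.295 1.916 -4.106
v -0.262 2.184 -4.196
v -1.706 -0.986 -1.575
v -1.343 -1.239 -1.266
v -1.854 -0.014 -0.605
v -1.18 -1.021 -1.459
v -1.218 -0.79 -1.697
v -1.443 -0.633 -1.888
v -1.768 -0.612 -1.959
v -2.07 -0.733 -1.883
v -2.233 -0.95 -1.69
v -2.194 -1.182 -1.452
v -1.97 -1.338 -1.261
v -1.644 -1.36 -1.19
f 2 4 1
f 5 2 1
f 1 4 3
f 3 5 1
f 2 8 4
f 6 2 5
f 6 8 2
f 4 8 3
f 7 5 3
f 3 8 7
f 7 6 5
f 8 6 7
f 10 9 13
f 10 13 11
f 11 13 14
f 11 14 12
f 13 9 15
f 13 15 14
f 14 15 16
f 14 16 12
f 15 9 17
f 15 17 16
f 16 17 18
f 16 18 12
f 17 9 19
f 17 19 18
f 18 19 20
f 18 20 12
f 19 9 21
f 19 21 20
f 20 21 22
f 20 22 12
f 21 9 23
f 21 23 22
f 22 23 24
f 22 24 12
f 23 9 25
f 23 25 24
f 24 25 26
f 24 26 12
f 25 9 27
f 25 27 26
f 26 27 28
f 26 28 12
f 27 9 29
f 27 29 28
f 28 29 30
f 28 30 12
f 29 9 31
f 29 31 30
f 30 31 32
f 30 32 12
f 31 9 33
f 31 33 32
f 32 33 34
f 32 34 12
f 33 9 35
f 33 35 34
f 34 35 36
f 34 36 12
f 35 9 37
f 35 37 36
f 36 37 38
f 36 38 12
f 37 9 39
f 37 39 38
f 38 39 40
f 38 40 12
f 39 9 41
f 39 41 40
f 40 41 42
f 40 42 12
f 41 9 10
f 41 10 42
f 42 10 11
f 42 11 12
f 44 43 46
f 44 46 45
f 46 43 47
f 46 47 45
f 47 43 48
f 47 48 45
f 48 43 49
f 48 49 45
f 49 43 50
f 49 50 45
f 50 43 51
f 50 51 45
f 51 43 52
f 51 52 45
f 52 43 53
f 52 53 45
f 53 43 54
f 53 54 45
f 54 43 55
f 54 55 45
f 55 43 56
f 55 56 45
f 56 43 57
f 56 57 45
f 57 43 58
f 57 58 45
f 58 43 44
f 58 44 45
f 60 59 62
f 60 62 61
f 62 59 63
f 62 63 61
f 63 59 64
f 63 64 61
f 64 59 65
f 64 65 61
f 65 59 66
f 65 66 61
f 66 59 67
f 66 67 61
f 67 59 68
f 67 68 61
f 68 59 69
f 68 69 61
f 69 59 70
f 69 70 61
f 70 59 60
f 70 60 61

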